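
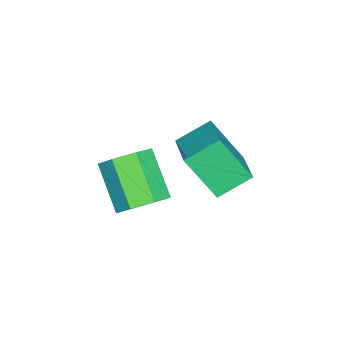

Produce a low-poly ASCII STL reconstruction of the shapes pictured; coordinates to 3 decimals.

solid 
facet normal -0.512 0.718 0.471
outer loop
vertex -2.502 -0.914 1.103
vertex -1.078 -0.238 1.622
vertex -2.431 0.315 -0.696
endloop
endfacet
facet normal -0.858 -0.408 -0.312
outer loop
vertex -1.662 -0.762 -1.402
vertex -2.502 -0.914 1.103
vertex -2.431 0.315 -0.696
endloop
endfacet
facet normal -0.513 0.718 0.471
outer loop
vertex -2.431 0.315 -0.696
vertex -1.078 -0.238 1.622
vertex -1.007 0.992 -0.177
endloop
endfacet
facet normal 0.033 0.564 -0.825
outer loop
vertex -1.007 0.992 -0.177
vertex -1.662 -0.762 -1.402
vertex -2.431 0.315 -0.696
endloop
endfacet
facet normal -0.033 -0.564 0.825
outer loop
vertex -2.502 -0.914 1.103
vertex -0.309 -1.315 0.916
vertex -1.078 -0.238 1.622
endloop
endfacet
facet normal -0.858 -0.407 -0.312
outer loop
vertex -1.733 -1.992 0.397
vertex -2.502 -0.914 1.103
vertex -1.662 -0.762 -1.402
endloop
endfacet
facet normal -0.033 -0.564 0.825
outer loop
vertex -1.733 -1.992 0.397
vertex -0.309 -1.315 0.916
vertex -2.502 -0.914 1.103
endloop
endfacet
facet normal 0.858 0.408 0.313
outer loop
vertex -1.078 -0.238 1.622
vertex -0.309 -1.315 0.916
vertex -1.007 0.992 -0.177
endloop
endfacet
facet normal 0.033 0.564 -0.825
outer loop
vertex -0.238 -0.086 -0.883
vertex -1.662 -0.762 -1.402
vertex -1.007 0.992 -0.177
endloop
endfacet
facet normal 0.858 0.408 0.312
outer loop
vertex -1.007 0.992 -0.177
vertex -0.309 -1.315 0.916
vertex -0.238 -0.086 -0.883
endloop
endfacet
facet normal 0.512 -0.718 -0.471
outer loop
vertex -0.238 -0.086 -0.883
vertex -1.733 -1.992 0.397
vertex -1.662 -0.762 -1.402
endloop
endfacet
facet normal 0.513 -0.718 -0.470
outer loop
vertex -0.309 -1.315 0.916
vertex -1.733 -1.992 0.397
vertex -0.238 -0.086 -0.883
endloop
endfacet
facet normal 0.615 0.490 -0.618
outer loop
vertex -0.965 -2.541 -2.708
vertex -1.364 -3.078 -3.531
vertex -1.69 -2.155 -3.123
endloop
endfacet
facet normal 0.038 0.764 0.644
outer loop
vertex -0.965 -2.541 -2.708
vertex -1.69 -2.155 -3.123
vertex -2.298 -3.605 -1.367
endloop
endfacet
facet normal 0.038 0.764 0.644
outer loop
vertex -2.298 -3.605 -1.367
vertex -1.69 -2.155 -3.123
vertex -3.023 -3.22 -1.781
endloop
endfacet
facet normal -0.614 -0.491 0.618
outer loop
vertex -2.298 -3.605 -1.367
vertex -3.023 -3.22 -1.781
vertex -2.696 -4.142 -2.189
endloop
endfacet
facet normal 0.614 0.490 -0.618
outer loop
vertex -1.69 -2.155 -3.123
vertex -1.364 -3.078 -3.531
vertex -2.169 -2.464 -3.844
endloop
endfacet
facet normal -0.593 0.804 0.049
outer loop
vertex -1.69 -2.155 -3.123
vertex -2.169 -2.464 -3.844
vertex -3.023 -3.22 -1.781
endloop
endfacet
facet normal -0.593 0.804 0.049
outer loop
vertex -3.023 -3.22 -1.781
vertex -2.169 -2.464 -3.844
vertex -3.502 -3.529 -2.503
endloop
endfacet
facet normal -0.614 -0.491 0.618
outer loop
vertex -3.023 -3.22 -1.781
vertex -3.502 -3.529 -2.503
vertex -2.696 -4.142 -2.189
endloop
endfacet
facet normal 0.614 0.491 -0.618
outer loop
vertex -2.169 -2.464 -3.844
vertex -1.364 -3.078 -3.531
vertex -2.042 -3.235 -4.33
endloop
endfacet
facet normal -0.777 0.239 -0.582
outer loop
vertex -2.169 -2.464 -3.844
vertex -2.042 -3.235 -4.33
vertex -3.502 -3.529 -2.503
endloop
endfacet
facet normal -0.777 0.238 -0.583
outer loop
vertex -3.502 -3.529 -2.503
vertex -2.042 -3.235 -4.33
vertex -3.375 -4.3 -2.988
endloop
endfacet
facet normal -0.614 -0.490 0.619
outer loop
vertex -3.502 -3.529 -2.503
vertex -3.375 -4.3 -2.988
vertex -2.696 -4.142 -2.189
endloop
endfacet
facet normal 0.615 0.490 -0.618
outer loop
vertex -2.042 -3.235 -4.33
vertex -1.364 -3.078 -3.531
vertex -1.404 -3.888 -4.213
endloop
endfacet
facet normal -0.376 -0.507 -0.776
outer loop
vertex -2.042 -3.235 -4.33
vertex -1.404 -3.888 -4.213
vertex -3.375 -4.3 -2.988
endloop
endfacet
facet normal -0.376 -0.506 -0.776
outer loop
vertex -3.375 -4.3 -2.988
vertex -1.404 -3.888 -4.213
vertex -2.737 -4.952 -2.872
endloop
endfacet
facet normal -0.614 -0.491 0.619
outer loop
vertex -3.375 -4.3 -2.988
vertex -2.737 -4.952 -2.872
vertex -2.696 -4.142 -2.189
endloop
endfacet
facet normal 0.613 0.491 -0.619
outer loop
vertex -1.404 -3.888 -4.213
vertex -1.364 -3.078 -3.531
vertex -0.735 -3.93 -3.583
endloop
endfacet
facet normal 0.308 -0.870 -0.385
outer loop
vertex -1.404 -3.888 -4.213
vertex -0.735 -3.93 -3.583
vertex -2.737 -4.952 -2.872
endloop
endfacet
facet normal 0.308 -0.870 -0.384
outer loop
vertex -2.737 -4.952 -2.872
vertex -0.735 -3.93 -3.583
vertex -2.068 -4.994 -2.241
endloop
endfacet
facet normal -0.614 -0.490 0.618
outer loop
vertex -2.737 -4.952 -2.872
vertex -2.068 -4.994 -2.241
vertex -2.696 -4.142 -2.189
endloop
endfacet
facet normal 0.614 0.491 -0.618
outer loop
vertex -0.735 -3.93 -3.583
vertex -1.364 -3.078 -3.531
vertex -0.54 -3.331 -2.913
endloop
endfacet
facet normal 0.760 -0.579 0.296
outer loop
vertex -0.735 -3.93 -3.583
vertex -0.54 -3.331 -2.913
vertex -2.068 -4.994 -2.241
endloop
endfacet
facet normal 0.760 -0.578 0.296
outer loop
vertex -2.068 -4.994 -2.241
vertex -0.54 -3.331 -2.913
vertex -1.873 -4.395 -1.572
endloop
endfacet
facet normal -0.614 -0.490 0.618
outer loop
vertex -2.068 -4.994 -2.241
vertex -1.873 -4.395 -1.572
vertex -2.696 -4.142 -2.189
endloop
endfacet
facet normal 0.614 0.491 -0.618
outer loop
vertex -0.54 -3.331 -2.913
vertex -1.364 -3.078 -3.531
vertex -0.965 -2.541 -2.708
endloop
endfacet
facet normal 0.640 0.149 0.754
outer loop
vertex -0.54 -3.331 -2.913
vertex -0.965 -2.541 -2.708
vertex -1.873 -4.395 -1.572
endloop
endfacet
facet normal 0.640 0.149 0.754
outer loop
vertex -1.873 -4.395 -1.572
vertex -0.965 -2.541 -2.708
vertex -2.298 -3.605 -1.367
endloop
endfacet
facet normal -0.614 -0.491 0.618
outer loop
vertex -1.873 -4.395 -1.572
vertex -2.298 -3.605 -1.367
vertex -2.696 -4.142 -2.189
endloop
endfacet

endsolid


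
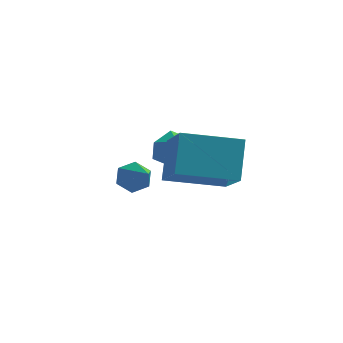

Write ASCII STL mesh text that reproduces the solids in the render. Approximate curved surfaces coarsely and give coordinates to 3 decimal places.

solid 
facet normal -0.946 -0.260 0.196
outer loop
vertex 3.269 -0.122 4.384
vertex 2.635 1.326 3.242
vertex 3.279 -1.042 3.212
endloop
endfacet
facet normal 0.325 -0.742 0.586
outer loop
vertex 5.085 -0.546 2.838
vertex 3.269 -0.122 4.384
vertex 3.279 -1.042 3.212
endloop
endfacet
facet normal -0.946 -0.260 0.196
outer loop
vertex 3.279 -1.042 3.212
vertex 2.635 1.326 3.242
vertex 2.645 0.406 2.07
endloop
endfacet
facet normal 0.007 -0.617 -0.787
outer loop
vertex 2.645 0.406 2.07
vertex 5.085 -0.546 2.838
vertex 3.279 -1.042 3.212
endloop
endfacet
facet normal -0.007 0.617 0.787
outer loop
vertex 3.269 -0.122 4.384
vertex 4.441 1.822 2.868
vertex 2.635 1.326 3.242
endloop
endfacet
facet normal 0.325 -0.742 0.586
outer loop
vertex 5.075 0.374 4.01
vertex 3.269 -0.122 4.384
vertex 5.085 -0.546 2.838
endloop
endfacet
facet normal -0.007 0.617 0.787
outer loop
vertex 5.075 0.374 4.01
vertex 4.441 1.822 2.868
vertex 3.269 -0.122 4.384
endloop
endfacet
facet normal -0.325 0.742 -0.586
outer loop
vertex 2.635 1.326 3.242
vertex 4.441 1.822 2.868
vertex 2.645 0.406 2.07
endloop
endfacet
facet normal 0.007 -0.617 -0.787
outer loop
vertex 4.451 0.902 1.696
vertex 5.085 -0.546 2.838
vertex 2.645 0.406 2.07
endloop
endfacet
facet normal -0.325 0.742 -0.586
outer loop
vertex 2.645 0.406 2.07
vertex 4.441 1.822 2.868
vertex 4.451 0.902 1.696
endloop
endfacet
facet normal 0.946 0.260 -0.196
outer loop
vertex 4.451 0.902 1.696
vertex 5.075 0.374 4.01
vertex 5.085 -0.546 2.838
endloop
endfacet
facet normal 0.946 0.260 -0.196
outer loop
vertex 4.441 1.822 2.868
vertex 5.075 0.374 4.01
vertex 4.451 0.902 1.696
endloop
endfacet
facet normal -0.362 0.815 0.453
outer loop
vertex 1.991 2.959 2.265
vertex 2.469 2.858 2.829
vertex 2.668 3.273 2.242
endloop
endfacet
facet normal -0.414 0.873 -0.257
outer loop
vertex 1.991 2.959 2.265
vertex 2.668 3.273 2.242
vertex 2.382 2.957 1.629
endloop
endfacet
facet normal -0.804 0.327 -0.496
outer loop
vertex 1.991 2.959 2.265
vertex 2.382 2.957 1.629
vertex 2.005 2.347 1.838
endloop
endfacet
facet normal -0.995 -0.069 0.067
outer loop
vertex 1.991 2.959 2.265
vertex 2.005 2.347 1.838
vertex 2.059 2.286 2.58
endloop
endfacet
facet normal -0.721 0.233 0.653
outer loop
vertex 1.991 2.959 2.265
vertex 2.059 2.286 2.58
vertex 2.469 2.858 2.829
endloop
endfacet
facet normal 0.243 0.812 -0.532
outer loop
vertex 2.382 2.957 1.629
vertex 2.668 3.273 2.242
vertex 3.101 2.854 1.8
endloop
endfacet
facet normal 0.326 0.716 0.617
outer loop
vertex 2.668 3.273 2.242
vertex 2.469 2.858 2.829
vertex 3.155 2.793 2.542
endloop
endfacet
facet normal -0.256 -0.226 0.940
outer loop
vertex 2.469 2.858 2.829
vertex 2.059 2.286 2.58
vertex 2.778 2.183 2.751
endloop
endfacet
facet normal -0.699 -0.715 -0.008
outer loop
vertex 2.059 2.286 2.58
vertex 2.005 2.347 1.838
vertex 2.492 1.867 2.138
endloop
endfacet
facet normal -0.391 -0.073 -0.918
outer loop
vertex 2.005 2.347 1.838
vertex 2.382 2.957 1.629
vertex 2.691 2.282 1.551
endloop
endfacet
facet normal 0.995 0.069 -0.067
outer loop
vertex 3.169 2.181 2.115
vertex 3.101 2.854 1.8
vertex 3.155 2.793 2.542
endloop
endfacet
facet normal 0.804 -0.327 0.496
outer loop
vertex 3.169 2.181 2.115
vertex 3.155 2.793 2.542
vertex 2.778 2.183 2.751
endloop
endfacet
facet normal 0.414 -0.873 0.257
outer loop
vertex 3.169 2.181 2.115
vertex 2.778 2.183 2.751
vertex 2.492 1.867 2.138
endloop
endfacet
facet normal 0.362 -0.815 -0.453
outer loop
vertex 3.169 2.181 2.115
vertex 2.492 1.867 2.138
vertex 2.691 2.282 1.551
endloop
endfacet
facet normal 0.721 -0.233 -0.653
outer loop
vertex 3.169 2.181 2.115
vertex 2.691 2.282 1.551
vertex 3.101 2.854 1.8
endloop
endfacet
facet normal 0.699 0.715 0.008
outer loop
vertex 3.155 2.793 2.542
vertex 3.101 2.854 1.8
vertex 2.668 3.273 2.242
endloop
endfacet
facet normal 0.391 0.073 0.918
outer loop
vertex 2.778 2.183 2.751
vertex 3.155 2.793 2.542
vertex 2.469 2.858 2.829
endloop
endfacet
facet normal -0.243 -0.812 0.532
outer loop
vertex 2.492 1.867 2.138
vertex 2.778 2.183 2.751
vertex 2.059 2.286 2.58
endloop
endfacet
facet normal -0.326 -0.716 -0.617
outer loop
vertex 2.691 2.282 1.551
vertex 2.492 1.867 2.138
vertex 2.005 2.347 1.838
endloop
endfacet
facet normal 0.256 0.226 -0.940
outer loop
vertex 3.101 2.854 1.8
vertex 2.691 2.282 1.551
vertex 2.382 2.957 1.629
endloop
endfacet
facet normal -0.416 0.732 -0.539
outer loop
vertex 1.657 3.561 -0.103
vertex 1.17 3.554 0.264
vertex 1.643 3.917 0.392
endloop
endfacet
facet normal 0.991 0.121 -0.059
outer loop
vertex 1.657 3.561 -0.103
vertex 1.643 3.917 0.392
vertex 1.89 2.286 1.196
endloop
endfacet
facet normal -0.416 0.732 -0.539
outer loop
vertex 1.643 3.917 0.392
vertex 1.17 3.554 0.264
vertex 1.155 3.91 0.759
endloop
endfacet
facet normal 0.537 0.437 0.722
outer loop
vertex 1.643 3.917 0.392
vertex 1.155 3.91 0.759
vertex 1.89 2.286 1.196
endloop
endfacet
facet normal -0.417 0.732 -0.539
outer loop
vertex 1.155 3.91 0.759
vertex 1.17 3.554 0.264
vertex 0.682 3.546 0.631
endloop
endfacet
facet normal -0.332 0.102 0.938
outer loop
vertex 1.155 3.91 0.759
vertex 0.682 3.546 0.631
vertex 1.89 2.286 1.196
endloop
endfacet
facet normal -0.417 0.732 -0.539
outer loop
vertex 0.682 3.546 0.631
vertex 1.17 3.554 0.264
vertex 0.697 3.19 0.136
endloop
endfacet
facet normal -0.748 -0.550 0.373
outer loop
vertex 0.682 3.546 0.631
vertex 0.697 3.19 0.136
vertex 1.89 2.286 1.196
endloop
endfacet
facet normal -0.418 0.732 -0.538
outer loop
vertex 0.697 3.19 0.136
vertex 1.17 3.554 0.264
vertex 1.184 3.198 -0.231
endloop
endfacet
facet normal -0.293 -0.865 -0.408
outer loop
vertex 0.697 3.19 0.136
vertex 1.184 3.198 -0.231
vertex 1.89 2.286 1.196
endloop
endfacet
facet normal -0.416 0.732 -0.539
outer loop
vertex 1.184 3.198 -0.231
vertex 1.17 3.554 0.264
vertex 1.657 3.561 -0.103
endloop
endfacet
facet normal 0.575 -0.530 -0.623
outer loop
vertex 1.184 3.198 -0.231
vertex 1.657 3.561 -0.103
vertex 1.89 2.286 1.196
endloop
endfacet

endsolid


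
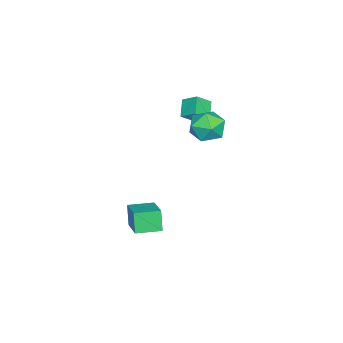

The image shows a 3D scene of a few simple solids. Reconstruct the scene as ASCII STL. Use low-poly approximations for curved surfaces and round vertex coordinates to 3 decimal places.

solid 
facet normal -0.786 -0.192 0.588
outer loop
vertex -2.162 2.598 4.912
vertex -2.867 3.232 4.176
vertex -2.384 1.647 4.305
endloop
endfacet
facet normal 0.587 -0.528 0.613
outer loop
vertex -1.393 1.888 3.564
vertex -2.162 2.598 4.912
vertex -2.384 1.647 4.305
endloop
endfacet
facet normal -0.786 -0.192 0.588
outer loop
vertex -2.384 1.647 4.305
vertex -2.867 3.232 4.176
vertex -3.089 2.281 3.569
endloop
endfacet
facet normal -0.193 -0.827 -0.528
outer loop
vertex -3.089 2.281 3.569
vertex -1.393 1.888 3.564
vertex -2.384 1.647 4.305
endloop
endfacet
facet normal 0.193 0.827 0.528
outer loop
vertex -2.162 2.598 4.912
vertex -1.876 3.473 3.435
vertex -2.867 3.232 4.176
endloop
endfacet
facet normal 0.587 -0.528 0.613
outer loop
vertex -1.171 2.839 4.171
vertex -2.162 2.598 4.912
vertex -1.393 1.888 3.564
endloop
endfacet
facet normal 0.193 0.827 0.528
outer loop
vertex -1.171 2.839 4.171
vertex -1.876 3.473 3.435
vertex -2.162 2.598 4.912
endloop
endfacet
facet normal -0.587 0.528 -0.613
outer loop
vertex -2.867 3.232 4.176
vertex -1.876 3.473 3.435
vertex -3.089 2.281 3.569
endloop
endfacet
facet normal -0.193 -0.827 -0.528
outer loop
vertex -2.098 2.522 2.828
vertex -1.393 1.888 3.564
vertex -3.089 2.281 3.569
endloop
endfacet
facet normal -0.587 0.528 -0.613
outer loop
vertex -3.089 2.281 3.569
vertex -1.876 3.473 3.435
vertex -2.098 2.522 2.828
endloop
endfacet
facet normal 0.786 0.192 -0.588
outer loop
vertex -2.098 2.522 2.828
vertex -1.171 2.839 4.171
vertex -1.393 1.888 3.564
endloop
endfacet
facet normal 0.786 0.192 -0.588
outer loop
vertex -1.876 3.473 3.435
vertex -1.171 2.839 4.171
vertex -2.098 2.522 2.828
endloop
endfacet
facet normal -0.794 -0.485 -0.366
outer loop
vertex 0.765 -0.616 -3.24
vertex -0.047 0.739 -3.273
vertex 1.235 -0.367 -4.589
endloop
endfacet
facet normal 0.514 -0.858 0.021
outer loop
vertex 2.887 0.641 -3.827
vertex 0.765 -0.616 -3.24
vertex 1.235 -0.367 -4.589
endloop
endfacet
facet normal -0.794 -0.485 -0.366
outer loop
vertex 1.235 -0.367 -4.589
vertex -0.047 0.739 -3.273
vertex 0.423 0.988 -4.622
endloop
endfacet
facet normal 0.324 0.172 -0.930
outer loop
vertex 0.423 0.988 -4.622
vertex 2.887 0.641 -3.827
vertex 1.235 -0.367 -4.589
endloop
endfacet
facet normal -0.324 -0.172 0.930
outer loop
vertex 0.765 -0.616 -3.24
vertex 1.605 1.747 -2.511
vertex -0.047 0.739 -3.273
endloop
endfacet
facet normal 0.514 -0.858 0.021
outer loop
vertex 2.417 0.392 -2.478
vertex 0.765 -0.616 -3.24
vertex 2.887 0.641 -3.827
endloop
endfacet
facet normal -0.324 -0.172 0.930
outer loop
vertex 2.417 0.392 -2.478
vertex 1.605 1.747 -2.511
vertex 0.765 -0.616 -3.24
endloop
endfacet
facet normal -0.514 0.858 -0.021
outer loop
vertex -0.047 0.739 -3.273
vertex 1.605 1.747 -2.511
vertex 0.423 0.988 -4.622
endloop
endfacet
facet normal 0.324 0.172 -0.930
outer loop
vertex 2.075 1.996 -3.86
vertex 2.887 0.641 -3.827
vertex 0.423 0.988 -4.622
endloop
endfacet
facet normal -0.514 0.858 -0.021
outer loop
vertex 0.423 0.988 -4.622
vertex 1.605 1.747 -2.511
vertex 2.075 1.996 -3.86
endloop
endfacet
facet normal 0.794 0.485 0.366
outer loop
vertex 2.075 1.996 -3.86
vertex 2.417 0.392 -2.478
vertex 2.887 0.641 -3.827
endloop
endfacet
facet normal 0.794 0.485 0.366
outer loop
vertex 1.605 1.747 -2.511
vertex 2.417 0.392 -2.478
vertex 2.075 1.996 -3.86
endloop
endfacet
facet normal -0.994 0.056 -0.096
outer loop
vertex -1.382 4.416 3.298
vertex -1.446 3.209 3.254
vertex -1.516 3.78 4.318
endloop
endfacet
facet normal -0.742 0.608 0.282
outer loop
vertex -1.382 4.416 3.298
vertex -1.516 3.78 4.318
vertex -0.757 4.721 4.287
endloop
endfacet
facet normal -0.270 0.955 -0.124
outer loop
vertex -1.382 4.416 3.298
vertex -0.757 4.721 4.287
vertex -0.219 4.732 3.204
endloop
endfacet
facet normal -0.229 0.618 -0.752
outer loop
vertex -1.382 4.416 3.298
vertex -0.219 4.732 3.204
vertex -0.645 3.797 2.566
endloop
endfacet
facet normal -0.676 0.063 -0.734
outer loop
vertex -1.382 4.416 3.298
vertex -0.645 3.797 2.566
vertex -1.446 3.209 3.254
endloop
endfacet
facet normal -0.396 0.348 0.850
outer loop
vertex -0.757 4.721 4.287
vertex -1.516 3.78 4.318
vertex -0.435 3.703 4.854
endloop
endfacet
facet normal -0.804 -0.544 0.239
outer loop
vertex -1.516 3.78 4.318
vertex -1.446 3.209 3.254
vertex -0.861 2.768 4.216
endloop
endfacet
facet normal -0.290 -0.534 -0.794
outer loop
vertex -1.446 3.209 3.254
vertex -0.645 3.797 2.566
vertex -0.323 2.779 3.133
endloop
endfacet
facet normal 0.434 0.364 -0.824
outer loop
vertex -0.645 3.797 2.566
vertex -0.219 4.732 3.204
vertex 0.436 3.72 3.102
endloop
endfacet
facet normal 0.369 0.909 0.193
outer loop
vertex -0.219 4.732 3.204
vertex -0.757 4.721 4.287
vertex 0.366 4.291 4.166
endloop
endfacet
facet normal 0.229 -0.618 0.752
outer loop
vertex 0.302 3.084 4.122
vertex -0.435 3.703 4.854
vertex -0.861 2.768 4.216
endloop
endfacet
facet normal 0.270 -0.955 0.124
outer loop
vertex 0.302 3.084 4.122
vertex -0.861 2.768 4.216
vertex -0.323 2.779 3.133
endloop
endfacet
facet normal 0.742 -0.608 -0.282
outer loop
vertex 0.302 3.084 4.122
vertex -0.323 2.779 3.133
vertex 0.436 3.72 3.102
endloop
endfacet
facet normal 0.994 -0.056 0.096
outer loop
vertex 0.302 3.084 4.122
vertex 0.436 3.72 3.102
vertex 0.366 4.291 4.166
endloop
endfacet
facet normal 0.676 -0.063 0.734
outer loop
vertex 0.302 3.084 4.122
vertex 0.366 4.291 4.166
vertex -0.435 3.703 4.854
endloop
endfacet
facet normal -0.434 -0.364 0.824
outer loop
vertex -0.861 2.768 4.216
vertex -0.435 3.703 4.854
vertex -1.516 3.78 4.318
endloop
endfacet
facet normal -0.369 -0.909 -0.193
outer loop
vertex -0.323 2.779 3.133
vertex -0.861 2.768 4.216
vertex -1.446 3.209 3.254
endloop
endfacet
facet normal 0.396 -0.348 -0.850
outer loop
vertex 0.436 3.72 3.102
vertex -0.323 2.779 3.133
vertex -0.645 3.797 2.566
endloop
endfacet
facet normal 0.804 0.544 -0.239
outer loop
vertex 0.366 4.291 4.166
vertex 0.436 3.72 3.102
vertex -0.219 4.732 3.204
endloop
endfacet
facet normal 0.290 0.534 0.794
outer loop
vertex -0.435 3.703 4.854
vertex 0.366 4.291 4.166
vertex -0.757 4.721 4.287
endloop
endfacet

endsolid


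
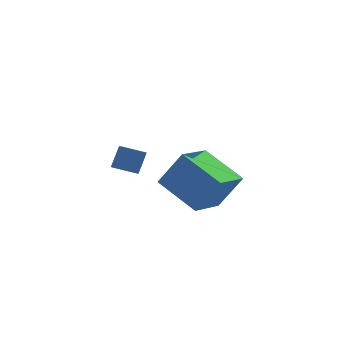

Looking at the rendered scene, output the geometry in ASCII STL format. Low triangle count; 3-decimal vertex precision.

solid 
facet normal -0.532 0.018 -0.847
outer loop
vertex -0.043 -3.731 3.543
vertex 0.921 -2.483 2.964
vertex 1.129 -4.989 2.781
endloop
endfacet
facet normal -0.574 -0.743 0.345
outer loop
vertex 1.979 -5.017 4.136
vertex -0.043 -3.731 3.543
vertex 1.129 -4.989 2.781
endloop
endfacet
facet normal -0.532 0.018 -0.847
outer loop
vertex 1.129 -4.989 2.781
vertex 0.921 -2.483 2.964
vertex 2.092 -3.74 2.202
endloop
endfacet
facet normal 0.624 -0.669 -0.405
outer loop
vertex 2.092 -3.74 2.202
vertex 1.979 -5.017 4.136
vertex 1.129 -4.989 2.781
endloop
endfacet
facet normal -0.623 0.669 0.405
outer loop
vertex -0.043 -3.731 3.543
vertex 1.771 -2.511 4.319
vertex 0.921 -2.483 2.964
endloop
endfacet
facet normal -0.574 -0.743 0.344
outer loop
vertex 0.808 -3.76 4.898
vertex -0.043 -3.731 3.543
vertex 1.979 -5.017 4.136
endloop
endfacet
facet normal -0.623 0.669 0.406
outer loop
vertex 0.808 -3.76 4.898
vertex 1.771 -2.511 4.319
vertex -0.043 -3.731 3.543
endloop
endfacet
facet normal 0.574 0.743 -0.344
outer loop
vertex 0.921 -2.483 2.964
vertex 1.771 -2.511 4.319
vertex 2.092 -3.74 2.202
endloop
endfacet
facet normal 0.623 -0.669 -0.405
outer loop
vertex 2.943 -3.769 3.557
vertex 1.979 -5.017 4.136
vertex 2.092 -3.74 2.202
endloop
endfacet
facet normal 0.574 0.743 -0.344
outer loop
vertex 2.092 -3.74 2.202
vertex 1.771 -2.511 4.319
vertex 2.943 -3.769 3.557
endloop
endfacet
facet normal 0.532 -0.018 0.847
outer loop
vertex 2.943 -3.769 3.557
vertex 0.808 -3.76 4.898
vertex 1.979 -5.017 4.136
endloop
endfacet
facet normal 0.532 -0.017 0.847
outer loop
vertex 1.771 -2.511 4.319
vertex 0.808 -3.76 4.898
vertex 2.943 -3.769 3.557
endloop
endfacet
facet normal -0.345 -0.466 -0.814
outer loop
vertex -1.373 -0.53 2.468
vertex -1.386 0.496 1.886
vertex -0.463 -0.687 2.172
endloop
endfacet
facet normal 0.011 -0.870 0.494
outer loop
vertex -0.114 -0.216 2.994
vertex -1.373 -0.53 2.468
vertex -0.463 -0.687 2.172
endloop
endfacet
facet normal -0.345 -0.466 -0.815
outer loop
vertex -0.463 -0.687 2.172
vertex -1.386 0.496 1.886
vertex -0.475 0.339 1.59
endloop
endfacet
facet normal 0.938 -0.162 -0.305
outer loop
vertex -0.475 0.339 1.59
vertex -0.114 -0.216 2.994
vertex -0.463 -0.687 2.172
endloop
endfacet
facet normal -0.938 0.162 0.306
outer loop
vertex -1.373 -0.53 2.468
vertex -1.037 0.967 2.708
vertex -1.386 0.496 1.886
endloop
endfacet
facet normal 0.011 -0.870 0.494
outer loop
vertex -1.025 -0.059 3.29
vertex -1.373 -0.53 2.468
vertex -0.114 -0.216 2.994
endloop
endfacet
facet normal -0.939 0.162 0.305
outer loop
vertex -1.025 -0.059 3.29
vertex -1.037 0.967 2.708
vertex -1.373 -0.53 2.468
endloop
endfacet
facet normal -0.011 0.870 -0.494
outer loop
vertex -1.386 0.496 1.886
vertex -1.037 0.967 2.708
vertex -0.475 0.339 1.59
endloop
endfacet
facet normal 0.939 -0.161 -0.305
outer loop
vertex -0.127 0.81 2.412
vertex -0.114 -0.216 2.994
vertex -0.475 0.339 1.59
endloop
endfacet
facet normal -0.011 0.870 -0.494
outer loop
vertex -0.475 0.339 1.59
vertex -1.037 0.967 2.708
vertex -0.127 0.81 2.412
endloop
endfacet
facet normal 0.345 0.466 0.815
outer loop
vertex -0.127 0.81 2.412
vertex -1.025 -0.059 3.29
vertex -0.114 -0.216 2.994
endloop
endfacet
facet normal 0.345 0.466 0.815
outer loop
vertex -1.037 0.967 2.708
vertex -1.025 -0.059 3.29
vertex -0.127 0.81 2.412
endloop
endfacet

endsolid


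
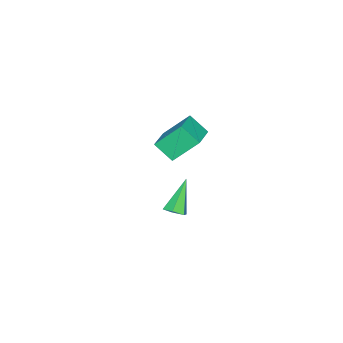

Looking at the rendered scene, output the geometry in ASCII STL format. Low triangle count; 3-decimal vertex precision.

solid 
facet normal -0.921 -0.296 -0.255
outer loop
vertex -4.295 -2.625 -0.161
vertex -4.388 -1.651 -0.955
vertex -3.578 -3.675 -1.532
endloop
endfacet
facet normal 0.074 -0.773 0.630
outer loop
vertex -2.252 -3.249 -1.165
vertex -4.295 -2.625 -0.161
vertex -3.578 -3.675 -1.532
endloop
endfacet
facet normal -0.920 -0.295 -0.256
outer loop
vertex -3.578 -3.675 -1.532
vertex -4.388 -1.651 -0.955
vertex -3.67 -2.701 -2.326
endloop
endfacet
facet normal 0.383 -0.562 -0.733
outer loop
vertex -3.67 -2.701 -2.326
vertex -2.252 -3.249 -1.165
vertex -3.578 -3.675 -1.532
endloop
endfacet
facet normal -0.383 0.561 0.733
outer loop
vertex -4.295 -2.625 -0.161
vertex -3.062 -1.225 -0.588
vertex -4.388 -1.651 -0.955
endloop
endfacet
facet normal 0.074 -0.773 0.630
outer loop
vertex -2.97 -2.199 0.206
vertex -4.295 -2.625 -0.161
vertex -2.252 -3.249 -1.165
endloop
endfacet
facet normal -0.384 0.561 0.733
outer loop
vertex -2.97 -2.199 0.206
vertex -3.062 -1.225 -0.588
vertex -4.295 -2.625 -0.161
endloop
endfacet
facet normal -0.074 0.773 -0.630
outer loop
vertex -4.388 -1.651 -0.955
vertex -3.062 -1.225 -0.588
vertex -3.67 -2.701 -2.326
endloop
endfacet
facet normal 0.384 -0.561 -0.733
outer loop
vertex -2.345 -2.275 -1.959
vertex -2.252 -3.249 -1.165
vertex -3.67 -2.701 -2.326
endloop
endfacet
facet normal -0.074 0.773 -0.630
outer loop
vertex -3.67 -2.701 -2.326
vertex -3.062 -1.225 -0.588
vertex -2.345 -2.275 -1.959
endloop
endfacet
facet normal 0.920 0.296 0.255
outer loop
vertex -2.345 -2.275 -1.959
vertex -2.97 -2.199 0.206
vertex -2.252 -3.249 -1.165
endloop
endfacet
facet normal 0.921 0.295 0.255
outer loop
vertex -3.062 -1.225 -0.588
vertex -2.97 -2.199 0.206
vertex -2.345 -2.275 -1.959
endloop
endfacet
facet normal 0.648 0.106 -0.755
outer loop
vertex 3.213 1.62 0.736
vertex 2.813 1.473 0.372
vertex 2.884 2.012 0.509
endloop
endfacet
facet normal 0.297 0.653 0.697
outer loop
vertex 3.213 1.62 0.736
vertex 2.884 2.012 0.509
vertex 1.667 1.287 1.708
endloop
endfacet
facet normal 0.649 0.106 -0.754
outer loop
vertex 2.884 2.012 0.509
vertex 2.813 1.473 0.372
vertex 2.485 1.865 0.145
endloop
endfacet
facet normal -0.429 0.897 0.107
outer loop
vertex 2.884 2.012 0.509
vertex 2.485 1.865 0.145
vertex 1.667 1.287 1.708
endloop
endfacet
facet normal 0.647 0.104 -0.755
outer loop
vertex 2.485 1.865 0.145
vertex 2.813 1.473 0.372
vertex 2.413 1.327 0.009
endloop
endfacet
facet normal -0.895 0.218 -0.388
outer loop
vertex 2.485 1.865 0.145
vertex 2.413 1.327 0.009
vertex 1.667 1.287 1.708
endloop
endfacet
facet normal 0.647 0.106 -0.755
outer loop
vertex 2.413 1.327 0.009
vertex 2.813 1.473 0.372
vertex 2.742 0.935 0.236
endloop
endfacet
facet normal -0.639 -0.709 -0.297
outer loop
vertex 2.413 1.327 0.009
vertex 2.742 0.935 0.236
vertex 1.667 1.287 1.708
endloop
endfacet
facet normal 0.648 0.105 -0.754
outer loop
vertex 2.742 0.935 0.236
vertex 2.813 1.473 0.372
vertex 3.142 1.081 0.6
endloop
endfacet
facet normal 0.084 -0.953 0.290
outer loop
vertex 2.742 0.935 0.236
vertex 3.142 1.081 0.6
vertex 1.667 1.287 1.708
endloop
endfacet
facet normal 0.648 0.105 -0.754
outer loop
vertex 3.142 1.081 0.6
vertex 2.813 1.473 0.372
vertex 3.213 1.62 0.736
endloop
endfacet
facet normal 0.554 -0.272 0.787
outer loop
vertex 3.142 1.081 0.6
vertex 3.213 1.62 0.736
vertex 1.667 1.287 1.708
endloop
endfacet

endsolid


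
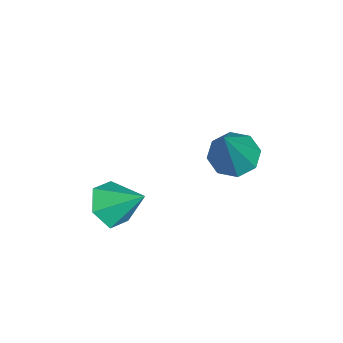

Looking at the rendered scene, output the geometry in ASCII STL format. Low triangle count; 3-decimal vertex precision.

solid 
facet normal -0.251 -0.743 -0.620
outer loop
vertex 3.052 -2.289 -1.679
vertex 2.473 -1.894 -1.918
vertex 3.128 -1.833 -2.256
endloop
endfacet
facet normal 0.971 0.108 0.213
outer loop
vertex 3.052 -2.289 -1.679
vertex 3.128 -1.833 -2.256
vertex 2.787 -0.966 -1.142
endloop
endfacet
facet normal -0.251 -0.743 -0.621
outer loop
vertex 3.128 -1.833 -2.256
vertex 2.473 -1.894 -1.918
vertex 2.55 -1.438 -2.495
endloop
endfacet
facet normal 0.623 0.698 -0.353
outer loop
vertex 3.128 -1.833 -2.256
vertex 2.55 -1.438 -2.495
vertex 2.787 -0.966 -1.142
endloop
endfacet
facet normal -0.250 -0.743 -0.621
outer loop
vertex 2.55 -1.438 -2.495
vertex 2.473 -1.894 -1.918
vertex 1.895 -1.5 -2.157
endloop
endfacet
facet normal -0.234 0.930 -0.283
outer loop
vertex 2.55 -1.438 -2.495
vertex 1.895 -1.5 -2.157
vertex 2.787 -0.966 -1.142
endloop
endfacet
facet normal -0.250 -0.744 -0.620
outer loop
vertex 1.895 -1.5 -2.157
vertex 2.473 -1.894 -1.918
vertex 1.818 -1.956 -1.579
endloop
endfacet
facet normal -0.742 0.571 0.352
outer loop
vertex 1.895 -1.5 -2.157
vertex 1.818 -1.956 -1.579
vertex 2.787 -0.966 -1.142
endloop
endfacet
facet normal -0.251 -0.743 -0.621
outer loop
vertex 1.818 -1.956 -1.579
vertex 2.473 -1.894 -1.918
vertex 2.396 -2.351 -1.34
endloop
endfacet
facet normal -0.394 -0.020 0.919
outer loop
vertex 1.818 -1.956 -1.579
vertex 2.396 -2.351 -1.34
vertex 2.787 -0.966 -1.142
endloop
endfacet
facet normal -0.251 -0.743 -0.621
outer loop
vertex 2.396 -2.351 -1.34
vertex 2.473 -1.894 -1.918
vertex 3.052 -2.289 -1.679
endloop
endfacet
facet normal 0.463 -0.252 0.850
outer loop
vertex 2.396 -2.351 -1.34
vertex 3.052 -2.289 -1.679
vertex 2.787 -0.966 -1.142
endloop
endfacet
facet normal -0.528 0.100 -0.843
outer loop
vertex 2.56 1.365 -0.349
vertex 1.971 1.225 0.003
vertex 2.329 1.806 -0.152
endloop
endfacet
facet normal 0.855 0.503 -0.123
outer loop
vertex 2.56 1.365 -0.349
vertex 2.329 1.806 -0.152
vertex 3.069 1.015 1.757
endloop
endfacet
facet normal -0.528 0.100 -0.843
outer loop
vertex 2.329 1.806 -0.152
vertex 1.971 1.225 0.003
vertex 1.888 1.907 0.136
endloop
endfacet
facet normal 0.360 0.903 0.235
outer loop
vertex 2.329 1.806 -0.152
vertex 1.888 1.907 0.136
vertex 3.069 1.015 1.757
endloop
endfacet
facet normal -0.527 0.101 -0.844
outer loop
vertex 1.888 1.907 0.136
vertex 1.971 1.225 0.003
vertex 1.496 1.608 0.345
endloop
endfacet
facet normal -0.256 0.756 0.602
outer loop
vertex 1.888 1.907 0.136
vertex 1.496 1.608 0.345
vertex 3.069 1.015 1.757
endloop
endfacet
facet normal -0.527 0.099 -0.844
outer loop
vertex 1.496 1.608 0.345
vertex 1.971 1.225 0.003
vertex 1.383 1.084 0.354
endloop
endfacet
facet normal -0.629 0.149 0.763
outer loop
vertex 1.496 1.608 0.345
vertex 1.383 1.084 0.354
vertex 3.069 1.015 1.757
endloop
endfacet
facet normal -0.528 0.100 -0.844
outer loop
vertex 1.383 1.084 0.354
vertex 1.971 1.225 0.003
vertex 1.614 0.643 0.157
endloop
endfacet
facet normal -0.542 -0.563 0.624
outer loop
vertex 1.383 1.084 0.354
vertex 1.614 0.643 0.157
vertex 3.069 1.015 1.757
endloop
endfacet
facet normal -0.528 0.101 -0.843
outer loop
vertex 1.614 0.643 0.157
vertex 1.971 1.225 0.003
vertex 2.054 0.542 -0.131
endloop
endfacet
facet normal -0.047 -0.963 0.266
outer loop
vertex 1.614 0.643 0.157
vertex 2.054 0.542 -0.131
vertex 3.069 1.015 1.757
endloop
endfacet
facet normal -0.526 0.102 -0.844
outer loop
vertex 2.054 0.542 -0.131
vertex 1.971 1.225 0.003
vertex 2.447 0.842 -0.34
endloop
endfacet
facet normal 0.569 -0.816 -0.101
outer loop
vertex 2.054 0.542 -0.131
vertex 2.447 0.842 -0.34
vertex 3.069 1.015 1.757
endloop
endfacet
facet normal -0.528 0.100 -0.844
outer loop
vertex 2.447 0.842 -0.34
vertex 1.971 1.225 0.003
vertex 2.56 1.365 -0.349
endloop
endfacet
facet normal 0.942 -0.208 -0.262
outer loop
vertex 2.447 0.842 -0.34
vertex 2.56 1.365 -0.349
vertex 3.069 1.015 1.757
endloop
endfacet

endsolid


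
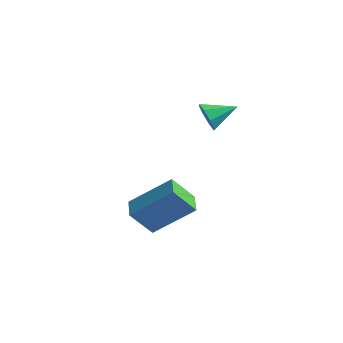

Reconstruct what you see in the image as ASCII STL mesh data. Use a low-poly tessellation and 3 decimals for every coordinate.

solid 
facet normal -0.498 -0.783 -0.371
outer loop
vertex 0.417 1.512 1.876
vertex 0.148 1.916 1.385
vertex 0.716 1.528 1.441
endloop
endfacet
facet normal 0.813 -0.185 0.552
outer loop
vertex 0.417 1.512 1.876
vertex 0.716 1.528 1.441
vertex 0.752 2.864 1.835
endloop
endfacet
facet normal -0.499 -0.784 -0.371
outer loop
vertex 0.716 1.528 1.441
vertex 0.148 1.916 1.385
vertex 0.682 1.771 0.973
endloop
endfacet
facet normal 0.997 -0.005 -0.075
outer loop
vertex 0.716 1.528 1.441
vertex 0.682 1.771 0.973
vertex 0.752 2.864 1.835
endloop
endfacet
facet normal -0.499 -0.783 -0.372
outer loop
vertex 0.682 1.771 0.973
vertex 0.148 1.916 1.385
vertex 0.336 2.099 0.747
endloop
endfacet
facet normal 0.734 0.391 -0.556
outer loop
vertex 0.682 1.771 0.973
vertex 0.336 2.099 0.747
vertex 0.752 2.864 1.835
endloop
endfacet
facet normal -0.500 -0.782 -0.372
outer loop
vertex 0.336 2.099 0.747
vertex 0.148 1.916 1.385
vertex -0.12 2.32 0.895
endloop
endfacet
facet normal 0.176 0.772 -0.610
outer loop
vertex 0.336 2.099 0.747
vertex -0.12 2.32 0.895
vertex 0.752 2.864 1.835
endloop
endfacet
facet normal -0.499 -0.783 -0.373
outer loop
vertex -0.12 2.32 0.895
vertex 0.148 1.916 1.385
vertex -0.42 2.304 1.33
endloop
endfacet
facet normal -0.348 0.914 -0.206
outer loop
vertex -0.12 2.32 0.895
vertex -0.42 2.304 1.33
vertex 0.752 2.864 1.835
endloop
endfacet
facet normal -0.499 -0.783 -0.371
outer loop
vertex -0.42 2.304 1.33
vertex 0.148 1.916 1.385
vertex -0.386 2.061 1.797
endloop
endfacet
facet normal -0.532 0.734 0.421
outer loop
vertex -0.42 2.304 1.33
vertex -0.386 2.061 1.797
vertex 0.752 2.864 1.835
endloop
endfacet
facet normal -0.499 -0.783 -0.372
outer loop
vertex -0.386 2.061 1.797
vertex 0.148 1.916 1.385
vertex -0.04 1.733 2.023
endloop
endfacet
facet normal -0.269 0.338 0.902
outer loop
vertex -0.386 2.061 1.797
vertex -0.04 1.733 2.023
vertex 0.752 2.864 1.835
endloop
endfacet
facet normal -0.498 -0.783 -0.372
outer loop
vertex -0.04 1.733 2.023
vertex 0.148 1.916 1.385
vertex 0.417 1.512 1.876
endloop
endfacet
facet normal 0.287 -0.042 0.957
outer loop
vertex -0.04 1.733 2.023
vertex 0.417 1.512 1.876
vertex 0.752 2.864 1.835
endloop
endfacet
facet normal -0.630 -0.481 -0.610
outer loop
vertex -0.897 -0.891 -2.995
vertex -1.664 -0.226 -2.728
vertex -0.548 -0.092 -3.986
endloop
endfacet
facet normal 0.731 -0.634 -0.254
outer loop
vertex 0.704 0.866 -2.772
vertex -0.897 -0.891 -2.995
vertex -0.548 -0.092 -3.986
endloop
endfacet
facet normal -0.630 -0.481 -0.610
outer loop
vertex -0.548 -0.092 -3.986
vertex -1.664 -0.226 -2.728
vertex -1.315 0.573 -3.719
endloop
endfacet
facet normal 0.264 0.606 -0.750
outer loop
vertex -1.315 0.573 -3.719
vertex 0.704 0.866 -2.772
vertex -0.548 -0.092 -3.986
endloop
endfacet
facet normal -0.264 -0.606 0.750
outer loop
vertex -0.897 -0.891 -2.995
vertex -0.412 0.732 -1.514
vertex -1.664 -0.226 -2.728
endloop
endfacet
facet normal 0.731 -0.634 -0.254
outer loop
vertex 0.355 0.067 -1.781
vertex -0.897 -0.891 -2.995
vertex 0.704 0.866 -2.772
endloop
endfacet
facet normal -0.264 -0.606 0.750
outer loop
vertex 0.355 0.067 -1.781
vertex -0.412 0.732 -1.514
vertex -0.897 -0.891 -2.995
endloop
endfacet
facet normal -0.731 0.634 0.254
outer loop
vertex -1.664 -0.226 -2.728
vertex -0.412 0.732 -1.514
vertex -1.315 0.573 -3.719
endloop
endfacet
facet normal 0.264 0.606 -0.750
outer loop
vertex -0.063 1.531 -2.505
vertex 0.704 0.866 -2.772
vertex -1.315 0.573 -3.719
endloop
endfacet
facet normal -0.731 0.634 0.254
outer loop
vertex -1.315 0.573 -3.719
vertex -0.412 0.732 -1.514
vertex -0.063 1.531 -2.505
endloop
endfacet
facet normal 0.630 0.481 0.610
outer loop
vertex -0.063 1.531 -2.505
vertex 0.355 0.067 -1.781
vertex 0.704 0.866 -2.772
endloop
endfacet
facet normal 0.630 0.481 0.610
outer loop
vertex -0.412 0.732 -1.514
vertex 0.355 0.067 -1.781
vertex -0.063 1.531 -2.505
endloop
endfacet

endsolid


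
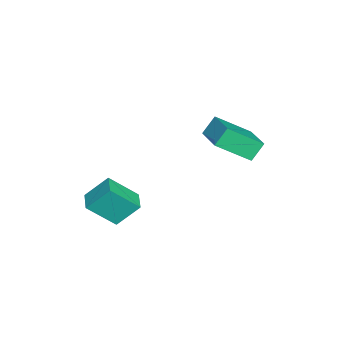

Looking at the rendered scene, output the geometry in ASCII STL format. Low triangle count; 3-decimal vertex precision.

solid 
facet normal -0.448 0.437 0.780
outer loop
vertex -3.603 1.91 3.49
vertex -2.221 2.641 3.875
vertex -4.05 3.299 2.454
endloop
endfacet
facet normal -0.858 -0.454 -0.239
outer loop
vertex -3.619 2.879 1.705
vertex -3.603 1.91 3.49
vertex -4.05 3.299 2.454
endloop
endfacet
facet normal -0.448 0.438 0.779
outer loop
vertex -4.05 3.299 2.454
vertex -2.221 2.641 3.875
vertex -2.668 4.03 2.838
endloop
endfacet
facet normal -0.250 0.776 -0.579
outer loop
vertex -2.668 4.03 2.838
vertex -3.619 2.879 1.705
vertex -4.05 3.299 2.454
endloop
endfacet
facet normal 0.249 -0.776 0.579
outer loop
vertex -3.603 1.91 3.49
vertex -1.79 2.221 3.126
vertex -2.221 2.641 3.875
endloop
endfacet
facet normal -0.858 -0.455 -0.239
outer loop
vertex -3.172 1.49 2.742
vertex -3.603 1.91 3.49
vertex -3.619 2.879 1.705
endloop
endfacet
facet normal 0.249 -0.776 0.579
outer loop
vertex -3.172 1.49 2.742
vertex -1.79 2.221 3.126
vertex -3.603 1.91 3.49
endloop
endfacet
facet normal 0.858 0.455 0.239
outer loop
vertex -2.221 2.641 3.875
vertex -1.79 2.221 3.126
vertex -2.668 4.03 2.838
endloop
endfacet
facet normal -0.249 0.776 -0.579
outer loop
vertex -2.237 3.61 2.09
vertex -3.619 2.879 1.705
vertex -2.668 4.03 2.838
endloop
endfacet
facet normal 0.858 0.455 0.239
outer loop
vertex -2.668 4.03 2.838
vertex -1.79 2.221 3.126
vertex -2.237 3.61 2.09
endloop
endfacet
facet normal 0.449 -0.438 -0.779
outer loop
vertex -2.237 3.61 2.09
vertex -3.172 1.49 2.742
vertex -3.619 2.879 1.705
endloop
endfacet
facet normal 0.448 -0.437 -0.780
outer loop
vertex -1.79 2.221 3.126
vertex -3.172 1.49 2.742
vertex -2.237 3.61 2.09
endloop
endfacet
facet normal -0.959 -0.281 0.017
outer loop
vertex 0.003 -1.596 1.998
vertex -0.341 -0.488 0.896
vertex 0.249 -2.493 1.02
endloop
endfacet
facet normal 0.215 -0.692 0.689
outer loop
vertex 1.141 -2.232 1.004
vertex 0.003 -1.596 1.998
vertex 0.249 -2.493 1.02
endloop
endfacet
facet normal -0.959 -0.281 0.017
outer loop
vertex 0.249 -2.493 1.02
vertex -0.341 -0.488 0.896
vertex -0.095 -1.385 -0.082
endloop
endfacet
facet normal 0.181 -0.665 -0.725
outer loop
vertex -0.095 -1.385 -0.082
vertex 1.141 -2.232 1.004
vertex 0.249 -2.493 1.02
endloop
endfacet
facet normal -0.181 0.665 0.725
outer loop
vertex 0.003 -1.596 1.998
vertex 0.551 -0.227 0.88
vertex -0.341 -0.488 0.896
endloop
endfacet
facet normal 0.215 -0.692 0.689
outer loop
vertex 0.895 -1.335 1.982
vertex 0.003 -1.596 1.998
vertex 1.141 -2.232 1.004
endloop
endfacet
facet normal -0.181 0.665 0.725
outer loop
vertex 0.895 -1.335 1.982
vertex 0.551 -0.227 0.88
vertex 0.003 -1.596 1.998
endloop
endfacet
facet normal -0.215 0.692 -0.689
outer loop
vertex -0.341 -0.488 0.896
vertex 0.551 -0.227 0.88
vertex -0.095 -1.385 -0.082
endloop
endfacet
facet normal 0.181 -0.665 -0.725
outer loop
vertex 0.797 -1.124 -0.098
vertex 1.141 -2.232 1.004
vertex -0.095 -1.385 -0.082
endloop
endfacet
facet normal -0.215 0.692 -0.689
outer loop
vertex -0.095 -1.385 -0.082
vertex 0.551 -0.227 0.88
vertex 0.797 -1.124 -0.098
endloop
endfacet
facet normal 0.959 0.281 -0.017
outer loop
vertex 0.797 -1.124 -0.098
vertex 0.895 -1.335 1.982
vertex 1.141 -2.232 1.004
endloop
endfacet
facet normal 0.959 0.281 -0.017
outer loop
vertex 0.551 -0.227 0.88
vertex 0.895 -1.335 1.982
vertex 0.797 -1.124 -0.098
endloop
endfacet

endsolid


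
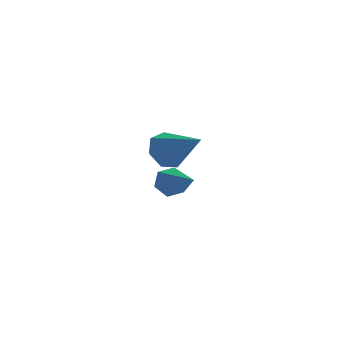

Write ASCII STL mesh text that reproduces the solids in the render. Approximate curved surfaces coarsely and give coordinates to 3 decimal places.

solid 
facet normal -0.765 0.329 -0.554
outer loop
vertex 0.946 1.407 -4.07
vertex 0.561 1.534 -3.463
vertex 1.012 1.985 -3.818
endloop
endfacet
facet normal 0.872 0.109 -0.478
outer loop
vertex 0.946 1.407 -4.07
vertex 1.012 1.985 -3.818
vertex 1.839 0.986 -2.537
endloop
endfacet
facet normal -0.765 0.329 -0.553
outer loop
vertex 1.012 1.985 -3.818
vertex 0.561 1.534 -3.463
vertex 0.739 2.223 -3.299
endloop
endfacet
facet normal 0.725 0.686 0.067
outer loop
vertex 1.012 1.985 -3.818
vertex 0.739 2.223 -3.299
vertex 1.839 0.986 -2.537
endloop
endfacet
facet normal -0.764 0.329 -0.554
outer loop
vertex 0.739 2.223 -3.299
vertex 0.561 1.534 -3.463
vertex 0.331 1.943 -2.903
endloop
endfacet
facet normal 0.243 0.656 0.714
outer loop
vertex 0.739 2.223 -3.299
vertex 0.331 1.943 -2.903
vertex 1.839 0.986 -2.537
endloop
endfacet
facet normal -0.765 0.328 -0.554
outer loop
vertex 0.331 1.943 -2.903
vertex 0.561 1.534 -3.463
vertex 0.097 1.355 -2.928
endloop
endfacet
facet normal -0.210 0.042 0.977
outer loop
vertex 0.331 1.943 -2.903
vertex 0.097 1.355 -2.928
vertex 1.839 0.986 -2.537
endloop
endfacet
facet normal -0.765 0.329 -0.554
outer loop
vertex 0.097 1.355 -2.928
vertex 0.561 1.534 -3.463
vertex 0.212 0.902 -3.356
endloop
endfacet
facet normal -0.294 -0.695 0.656
outer loop
vertex 0.097 1.355 -2.928
vertex 0.212 0.902 -3.356
vertex 1.839 0.986 -2.537
endloop
endfacet
facet normal -0.765 0.329 -0.554
outer loop
vertex 0.212 0.902 -3.356
vertex 0.561 1.534 -3.463
vertex 0.59 0.925 -3.864
endloop
endfacet
facet normal 0.054 -0.999 -0.005
outer loop
vertex 0.212 0.902 -3.356
vertex 0.59 0.925 -3.864
vertex 1.839 0.986 -2.537
endloop
endfacet
facet normal -0.765 0.328 -0.554
outer loop
vertex 0.59 0.925 -3.864
vertex 0.561 1.534 -3.463
vertex 0.946 1.407 -4.07
endloop
endfacet
facet normal 0.573 -0.641 -0.510
outer loop
vertex 0.59 0.925 -3.864
vertex 0.946 1.407 -4.07
vertex 1.839 0.986 -2.537
endloop
endfacet
facet normal -0.642 0.610 -0.464
outer loop
vertex 2.195 -1.674 -3.388
vertex 1.832 -1.758 -2.996
vertex 2.186 -1.353 -2.953
endloop
endfacet
facet normal 0.917 0.330 -0.225
outer loop
vertex 2.195 -1.674 -3.388
vertex 2.186 -1.353 -2.953
vertex 2.848 -2.722 -2.264
endloop
endfacet
facet normal -0.642 0.611 -0.463
outer loop
vertex 2.186 -1.353 -2.953
vertex 1.832 -1.758 -2.996
vertex 1.824 -1.437 -2.562
endloop
endfacet
facet normal 0.537 0.572 0.620
outer loop
vertex 2.186 -1.353 -2.953
vertex 1.824 -1.437 -2.562
vertex 2.848 -2.722 -2.264
endloop
endfacet
facet normal -0.643 0.610 -0.463
outer loop
vertex 1.824 -1.437 -2.562
vertex 1.832 -1.758 -2.996
vertex 1.47 -1.843 -2.605
endloop
endfacet
facet normal -0.198 0.069 0.978
outer loop
vertex 1.824 -1.437 -2.562
vertex 1.47 -1.843 -2.605
vertex 2.848 -2.722 -2.264
endloop
endfacet
facet normal -0.643 0.610 -0.463
outer loop
vertex 1.47 -1.843 -2.605
vertex 1.832 -1.758 -2.996
vertex 1.478 -2.164 -3.039
endloop
endfacet
facet normal -0.552 -0.675 0.489
outer loop
vertex 1.47 -1.843 -2.605
vertex 1.478 -2.164 -3.039
vertex 2.848 -2.722 -2.264
endloop
endfacet
facet normal -0.643 0.610 -0.463
outer loop
vertex 1.478 -2.164 -3.039
vertex 1.832 -1.758 -2.996
vertex 1.841 -2.079 -3.431
endloop
endfacet
facet normal -0.171 -0.918 -0.358
outer loop
vertex 1.478 -2.164 -3.039
vertex 1.841 -2.079 -3.431
vertex 2.848 -2.722 -2.264
endloop
endfacet
facet normal -0.642 0.610 -0.464
outer loop
vertex 1.841 -2.079 -3.431
vertex 1.832 -1.758 -2.996
vertex 2.195 -1.674 -3.388
endloop
endfacet
facet normal 0.563 -0.416 -0.715
outer loop
vertex 1.841 -2.079 -3.431
vertex 2.195 -1.674 -3.388
vertex 2.848 -2.722 -2.264
endloop
endfacet

endsolid


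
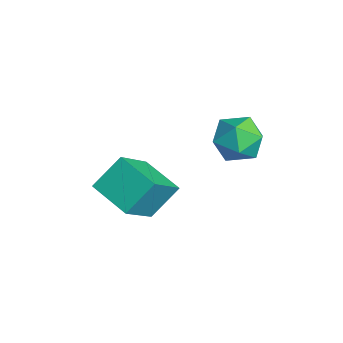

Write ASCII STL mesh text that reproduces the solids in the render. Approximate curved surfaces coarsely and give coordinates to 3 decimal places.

solid 
facet normal -0.469 0.563 -0.680
outer loop
vertex -1.35 -0.741 -3.075
vertex 0.037 -0.082 -3.486
vertex -1.152 -1.784 -4.076
endloop
endfacet
facet normal -0.873 -0.414 0.259
outer loop
vertex -0.157 -2.978 -2.634
vertex -1.35 -0.741 -3.075
vertex -1.152 -1.784 -4.076
endloop
endfacet
facet normal -0.469 0.563 -0.680
outer loop
vertex -1.152 -1.784 -4.076
vertex 0.037 -0.082 -3.486
vertex 0.235 -1.126 -4.487
endloop
endfacet
facet normal 0.136 -0.715 -0.686
outer loop
vertex 0.235 -1.126 -4.487
vertex -0.157 -2.978 -2.634
vertex -1.152 -1.784 -4.076
endloop
endfacet
facet normal -0.136 0.715 0.686
outer loop
vertex -1.35 -0.741 -3.075
vertex 1.032 -1.276 -2.044
vertex 0.037 -0.082 -3.486
endloop
endfacet
facet normal -0.872 -0.414 0.259
outer loop
vertex -0.355 -1.934 -1.633
vertex -1.35 -0.741 -3.075
vertex -0.157 -2.978 -2.634
endloop
endfacet
facet normal -0.136 0.715 0.686
outer loop
vertex -0.355 -1.934 -1.633
vertex 1.032 -1.276 -2.044
vertex -1.35 -0.741 -3.075
endloop
endfacet
facet normal 0.873 0.414 -0.259
outer loop
vertex 0.037 -0.082 -3.486
vertex 1.032 -1.276 -2.044
vertex 0.235 -1.126 -4.487
endloop
endfacet
facet normal 0.137 -0.715 -0.686
outer loop
vertex 1.23 -2.319 -3.045
vertex -0.157 -2.978 -2.634
vertex 0.235 -1.126 -4.487
endloop
endfacet
facet normal 0.872 0.414 -0.259
outer loop
vertex 0.235 -1.126 -4.487
vertex 1.032 -1.276 -2.044
vertex 1.23 -2.319 -3.045
endloop
endfacet
facet normal 0.469 -0.563 0.680
outer loop
vertex 1.23 -2.319 -3.045
vertex -0.355 -1.934 -1.633
vertex -0.157 -2.978 -2.634
endloop
endfacet
facet normal 0.469 -0.564 0.680
outer loop
vertex 1.032 -1.276 -2.044
vertex -0.355 -1.934 -1.633
vertex 1.23 -2.319 -3.045
endloop
endfacet
facet normal -0.593 0.786 0.173
outer loop
vertex 0.962 2.392 -0.759
vertex 0.205 1.798 -0.655
vertex 0.743 2.035 0.113
endloop
endfacet
facet normal 0.073 0.916 0.393
outer loop
vertex 0.962 2.392 -0.759
vertex 0.743 2.035 0.113
vertex 1.666 2.084 -0.172
endloop
endfacet
facet normal 0.509 0.844 -0.168
outer loop
vertex 0.962 2.392 -0.759
vertex 1.666 2.084 -0.172
vertex 1.698 1.877 -1.117
endloop
endfacet
facet normal 0.111 0.669 -0.734
outer loop
vertex 0.962 2.392 -0.759
vertex 1.698 1.877 -1.117
vertex 0.795 1.7 -1.415
endloop
endfacet
facet normal -0.569 0.634 -0.524
outer loop
vertex 0.962 2.392 -0.759
vertex 0.795 1.7 -1.415
vertex 0.205 1.798 -0.655
endloop
endfacet
facet normal 0.247 0.419 0.874
outer loop
vertex 1.666 2.084 -0.172
vertex 0.743 2.035 0.113
vertex 1.345 1.3 0.295
endloop
endfacet
facet normal -0.830 0.208 0.517
outer loop
vertex 0.743 2.035 0.113
vertex 0.205 1.798 -0.655
vertex 0.442 1.123 -0.003
endloop
endfacet
facet normal -0.792 -0.039 -0.610
outer loop
vertex 0.205 1.798 -0.655
vertex 0.795 1.7 -1.415
vertex 0.474 0.916 -0.948
endloop
endfacet
facet normal 0.310 0.019 -0.951
outer loop
vertex 0.795 1.7 -1.415
vertex 1.698 1.877 -1.117
vertex 1.397 0.965 -1.233
endloop
endfacet
facet normal 0.953 0.302 -0.034
outer loop
vertex 1.698 1.877 -1.117
vertex 1.666 2.084 -0.172
vertex 1.935 1.202 -0.465
endloop
endfacet
facet normal -0.111 -0.669 0.734
outer loop
vertex 1.178 0.608 -0.361
vertex 1.345 1.3 0.295
vertex 0.442 1.123 -0.003
endloop
endfacet
facet normal -0.509 -0.844 0.168
outer loop
vertex 1.178 0.608 -0.361
vertex 0.442 1.123 -0.003
vertex 0.474 0.916 -0.948
endloop
endfacet
facet normal -0.073 -0.916 -0.393
outer loop
vertex 1.178 0.608 -0.361
vertex 0.474 0.916 -0.948
vertex 1.397 0.965 -1.233
endloop
endfacet
facet normal 0.593 -0.786 -0.173
outer loop
vertex 1.178 0.608 -0.361
vertex 1.397 0.965 -1.233
vertex 1.935 1.202 -0.465
endloop
endfacet
facet normal 0.569 -0.634 0.524
outer loop
vertex 1.178 0.608 -0.361
vertex 1.935 1.202 -0.465
vertex 1.345 1.3 0.295
endloop
endfacet
facet normal -0.310 -0.019 0.951
outer loop
vertex 0.442 1.123 -0.003
vertex 1.345 1.3 0.295
vertex 0.743 2.035 0.113
endloop
endfacet
facet normal -0.953 -0.302 0.034
outer loop
vertex 0.474 0.916 -0.948
vertex 0.442 1.123 -0.003
vertex 0.205 1.798 -0.655
endloop
endfacet
facet normal -0.247 -0.419 -0.874
outer loop
vertex 1.397 0.965 -1.233
vertex 0.474 0.916 -0.948
vertex 0.795 1.7 -1.415
endloop
endfacet
facet normal 0.830 -0.208 -0.517
outer loop
vertex 1.935 1.202 -0.465
vertex 1.397 0.965 -1.233
vertex 1.698 1.877 -1.117
endloop
endfacet
facet normal 0.792 0.039 0.610
outer loop
vertex 1.345 1.3 0.295
vertex 1.935 1.202 -0.465
vertex 1.666 2.084 -0.172
endloop
endfacet

endsolid


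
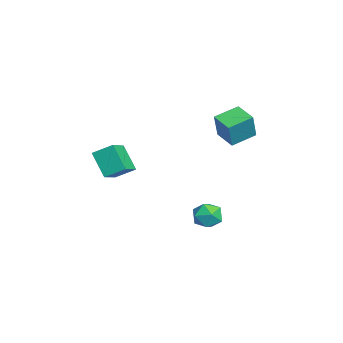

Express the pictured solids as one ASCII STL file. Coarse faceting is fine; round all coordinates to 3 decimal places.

solid 
facet normal -0.837 -0.494 0.236
outer loop
vertex -2.513 2.644 3.313
vertex -3.24 4.111 3.807
vertex -3.154 2.907 1.587
endloop
endfacet
facet normal 0.426 -0.857 -0.289
outer loop
vertex -1.9 3.649 1.233
vertex -2.513 2.644 3.313
vertex -3.154 2.907 1.587
endloop
endfacet
facet normal -0.837 -0.495 0.236
outer loop
vertex -3.154 2.907 1.587
vertex -3.24 4.111 3.807
vertex -3.882 4.374 2.081
endloop
endfacet
facet normal -0.345 0.141 -0.928
outer loop
vertex -3.882 4.374 2.081
vertex -1.9 3.649 1.233
vertex -3.154 2.907 1.587
endloop
endfacet
facet normal 0.345 -0.141 0.928
outer loop
vertex -2.513 2.644 3.313
vertex -1.986 4.853 3.453
vertex -3.24 4.111 3.807
endloop
endfacet
facet normal 0.426 -0.858 -0.289
outer loop
vertex -1.258 3.386 2.959
vertex -2.513 2.644 3.313
vertex -1.9 3.649 1.233
endloop
endfacet
facet normal 0.345 -0.141 0.928
outer loop
vertex -1.258 3.386 2.959
vertex -1.986 4.853 3.453
vertex -2.513 2.644 3.313
endloop
endfacet
facet normal -0.426 0.857 0.289
outer loop
vertex -3.24 4.111 3.807
vertex -1.986 4.853 3.453
vertex -3.882 4.374 2.081
endloop
endfacet
facet normal -0.345 0.141 -0.928
outer loop
vertex -2.627 5.116 1.727
vertex -1.9 3.649 1.233
vertex -3.882 4.374 2.081
endloop
endfacet
facet normal -0.426 0.858 0.289
outer loop
vertex -3.882 4.374 2.081
vertex -1.986 4.853 3.453
vertex -2.627 5.116 1.727
endloop
endfacet
facet normal 0.837 0.494 -0.236
outer loop
vertex -2.627 5.116 1.727
vertex -1.258 3.386 2.959
vertex -1.9 3.649 1.233
endloop
endfacet
facet normal 0.837 0.494 -0.235
outer loop
vertex -1.986 4.853 3.453
vertex -1.258 3.386 2.959
vertex -2.627 5.116 1.727
endloop
endfacet
facet normal -0.821 0.384 -0.422
outer loop
vertex 0.203 -2.657 2.358
vertex 1.239 -1.993 0.949
vertex 0.012 -3.824 1.667
endloop
endfacet
facet normal -0.554 -0.355 0.753
outer loop
vertex 1.341 -4.447 2.351
vertex 0.203 -2.657 2.358
vertex 0.012 -3.824 1.667
endloop
endfacet
facet normal -0.821 0.385 -0.422
outer loop
vertex 0.012 -3.824 1.667
vertex 1.239 -1.993 0.949
vertex 1.047 -3.161 0.258
endloop
endfacet
facet normal -0.140 -0.852 -0.504
outer loop
vertex 1.047 -3.161 0.258
vertex 1.341 -4.447 2.351
vertex 0.012 -3.824 1.667
endloop
endfacet
facet normal 0.140 0.852 0.504
outer loop
vertex 0.203 -2.657 2.358
vertex 2.568 -2.616 1.633
vertex 1.239 -1.993 0.949
endloop
endfacet
facet normal -0.553 -0.355 0.754
outer loop
vertex 1.533 -3.279 3.042
vertex 0.203 -2.657 2.358
vertex 1.341 -4.447 2.351
endloop
endfacet
facet normal 0.140 0.853 0.504
outer loop
vertex 1.533 -3.279 3.042
vertex 2.568 -2.616 1.633
vertex 0.203 -2.657 2.358
endloop
endfacet
facet normal 0.554 0.355 -0.753
outer loop
vertex 1.239 -1.993 0.949
vertex 2.568 -2.616 1.633
vertex 1.047 -3.161 0.258
endloop
endfacet
facet normal -0.139 -0.852 -0.504
outer loop
vertex 2.377 -3.783 0.942
vertex 1.341 -4.447 2.351
vertex 1.047 -3.161 0.258
endloop
endfacet
facet normal 0.554 0.355 -0.753
outer loop
vertex 1.047 -3.161 0.258
vertex 2.568 -2.616 1.633
vertex 2.377 -3.783 0.942
endloop
endfacet
facet normal 0.821 -0.385 0.422
outer loop
vertex 2.377 -3.783 0.942
vertex 1.533 -3.279 3.042
vertex 1.341 -4.447 2.351
endloop
endfacet
facet normal 0.821 -0.384 0.422
outer loop
vertex 2.568 -2.616 1.633
vertex 1.533 -3.279 3.042
vertex 2.377 -3.783 0.942
endloop
endfacet
facet normal -0.944 0.314 -0.099
outer loop
vertex 1.857 2.704 -2.494
vertex 1.571 1.773 -2.715
vertex 1.574 2.083 -1.765
endloop
endfacet
facet normal -0.592 0.712 0.377
outer loop
vertex 1.857 2.704 -2.494
vertex 1.574 2.083 -1.765
vertex 2.368 2.675 -1.637
endloop
endfacet
facet normal -0.026 0.998 0.050
outer loop
vertex 1.857 2.704 -2.494
vertex 2.368 2.675 -1.637
vertex 2.855 2.731 -2.507
endloop
endfacet
facet normal -0.029 0.777 -0.628
outer loop
vertex 1.857 2.704 -2.494
vertex 2.855 2.731 -2.507
vertex 2.363 2.174 -3.173
endloop
endfacet
facet normal -0.596 0.354 -0.721
outer loop
vertex 1.857 2.704 -2.494
vertex 2.363 2.174 -3.173
vertex 1.571 1.773 -2.715
endloop
endfacet
facet normal -0.353 0.281 0.892
outer loop
vertex 2.368 2.675 -1.637
vertex 1.574 2.083 -1.765
vertex 2.397 1.726 -1.327
endloop
endfacet
facet normal -0.923 -0.365 0.122
outer loop
vertex 1.574 2.083 -1.765
vertex 1.571 1.773 -2.715
vertex 1.905 1.169 -1.993
endloop
endfacet
facet normal -0.359 -0.300 -0.884
outer loop
vertex 1.571 1.773 -2.715
vertex 2.363 2.174 -3.173
vertex 2.392 1.225 -2.863
endloop
endfacet
facet normal 0.558 0.385 -0.735
outer loop
vertex 2.363 2.174 -3.173
vertex 2.855 2.731 -2.507
vertex 3.186 1.817 -2.735
endloop
endfacet
facet normal 0.562 0.744 0.362
outer loop
vertex 2.855 2.731 -2.507
vertex 2.368 2.675 -1.637
vertex 3.189 2.127 -1.785
endloop
endfacet
facet normal 0.029 -0.777 0.628
outer loop
vertex 2.903 1.196 -2.006
vertex 2.397 1.726 -1.327
vertex 1.905 1.169 -1.993
endloop
endfacet
facet normal 0.026 -0.998 -0.050
outer loop
vertex 2.903 1.196 -2.006
vertex 1.905 1.169 -1.993
vertex 2.392 1.225 -2.863
endloop
endfacet
facet normal 0.592 -0.712 -0.377
outer loop
vertex 2.903 1.196 -2.006
vertex 2.392 1.225 -2.863
vertex 3.186 1.817 -2.735
endloop
endfacet
facet normal 0.944 -0.314 0.099
outer loop
vertex 2.903 1.196 -2.006
vertex 3.186 1.817 -2.735
vertex 3.189 2.127 -1.785
endloop
endfacet
facet normal 0.596 -0.354 0.721
outer loop
vertex 2.903 1.196 -2.006
vertex 3.189 2.127 -1.785
vertex 2.397 1.726 -1.327
endloop
endfacet
facet normal -0.558 -0.385 0.735
outer loop
vertex 1.905 1.169 -1.993
vertex 2.397 1.726 -1.327
vertex 1.574 2.083 -1.765
endloop
endfacet
facet normal -0.562 -0.744 -0.362
outer loop
vertex 2.392 1.225 -2.863
vertex 1.905 1.169 -1.993
vertex 1.571 1.773 -2.715
endloop
endfacet
facet normal 0.353 -0.281 -0.892
outer loop
vertex 3.186 1.817 -2.735
vertex 2.392 1.225 -2.863
vertex 2.363 2.174 -3.173
endloop
endfacet
facet normal 0.923 0.365 -0.122
outer loop
vertex 3.189 2.127 -1.785
vertex 3.186 1.817 -2.735
vertex 2.855 2.731 -2.507
endloop
endfacet
facet normal 0.359 0.300 0.884
outer loop
vertex 2.397 1.726 -1.327
vertex 3.189 2.127 -1.785
vertex 2.368 2.675 -1.637
endloop
endfacet

endsolid


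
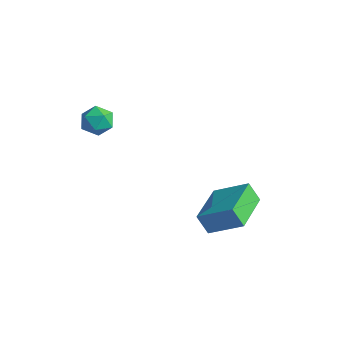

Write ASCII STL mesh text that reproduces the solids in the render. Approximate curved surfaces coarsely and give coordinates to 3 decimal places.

solid 
facet normal -0.457 -0.219 0.862
outer loop
vertex 2.968 1.357 0.376
vertex 2.014 2.974 0.28
vertex 1.888 0.675 -0.37
endloop
endfacet
facet normal 0.508 -0.860 0.051
outer loop
vertex 2.286 0.866 -1.12
vertex 2.968 1.357 0.376
vertex 1.888 0.675 -0.37
endloop
endfacet
facet normal -0.457 -0.219 0.862
outer loop
vertex 1.888 0.675 -0.37
vertex 2.014 2.974 0.28
vertex 0.934 2.292 -0.466
endloop
endfacet
facet normal -0.730 -0.461 -0.505
outer loop
vertex 0.934 2.292 -0.466
vertex 2.286 0.866 -1.12
vertex 1.888 0.675 -0.37
endloop
endfacet
facet normal 0.730 0.461 0.505
outer loop
vertex 2.968 1.357 0.376
vertex 2.412 3.165 -0.47
vertex 2.014 2.974 0.28
endloop
endfacet
facet normal 0.508 -0.860 0.051
outer loop
vertex 3.366 1.548 -0.374
vertex 2.968 1.357 0.376
vertex 2.286 0.866 -1.12
endloop
endfacet
facet normal 0.730 0.461 0.505
outer loop
vertex 3.366 1.548 -0.374
vertex 2.412 3.165 -0.47
vertex 2.968 1.357 0.376
endloop
endfacet
facet normal -0.508 0.860 -0.051
outer loop
vertex 2.014 2.974 0.28
vertex 2.412 3.165 -0.47
vertex 0.934 2.292 -0.466
endloop
endfacet
facet normal -0.730 -0.461 -0.505
outer loop
vertex 1.332 2.483 -1.216
vertex 2.286 0.866 -1.12
vertex 0.934 2.292 -0.466
endloop
endfacet
facet normal -0.508 0.860 -0.051
outer loop
vertex 0.934 2.292 -0.466
vertex 2.412 3.165 -0.47
vertex 1.332 2.483 -1.216
endloop
endfacet
facet normal 0.457 0.219 -0.862
outer loop
vertex 1.332 2.483 -1.216
vertex 3.366 1.548 -0.374
vertex 2.286 0.866 -1.12
endloop
endfacet
facet normal 0.457 0.219 -0.862
outer loop
vertex 2.412 3.165 -0.47
vertex 3.366 1.548 -0.374
vertex 1.332 2.483 -1.216
endloop
endfacet
facet normal -0.532 -0.826 0.187
outer loop
vertex -2.476 -0.878 3.287
vertex -2.031 -1.243 2.939
vertex -1.945 -1.149 3.6
endloop
endfacet
facet normal -0.602 -0.352 0.717
outer loop
vertex -2.476 -0.878 3.287
vertex -1.945 -1.149 3.6
vertex -2.138 -0.521 3.746
endloop
endfacet
facet normal -0.862 0.253 0.439
outer loop
vertex -2.476 -0.878 3.287
vertex -2.138 -0.521 3.746
vertex -2.342 -0.228 3.176
endloop
endfacet
facet normal -0.953 0.152 -0.262
outer loop
vertex -2.476 -0.878 3.287
vertex -2.342 -0.228 3.176
vertex -2.276 -0.674 2.677
endloop
endfacet
facet normal -0.749 -0.515 -0.418
outer loop
vertex -2.476 -0.878 3.287
vertex -2.276 -0.674 2.677
vertex -2.031 -1.243 2.939
endloop
endfacet
facet normal 0.047 -0.212 0.976
outer loop
vertex -2.138 -0.521 3.746
vertex -1.945 -1.149 3.6
vertex -1.484 -0.666 3.683
endloop
endfacet
facet normal 0.162 -0.980 0.118
outer loop
vertex -1.945 -1.149 3.6
vertex -2.031 -1.243 2.939
vertex -1.418 -1.112 3.184
endloop
endfacet
facet normal -0.188 -0.477 -0.859
outer loop
vertex -2.031 -1.243 2.939
vertex -2.276 -0.674 2.677
vertex -1.622 -0.819 2.614
endloop
endfacet
facet normal -0.521 0.601 -0.606
outer loop
vertex -2.276 -0.674 2.677
vertex -2.342 -0.228 3.176
vertex -1.815 -0.191 2.76
endloop
endfacet
facet normal -0.374 0.764 0.526
outer loop
vertex -2.342 -0.228 3.176
vertex -2.138 -0.521 3.746
vertex -1.729 -0.097 3.421
endloop
endfacet
facet normal 0.953 -0.152 0.262
outer loop
vertex -1.284 -0.462 3.073
vertex -1.484 -0.666 3.683
vertex -1.418 -1.112 3.184
endloop
endfacet
facet normal 0.862 -0.253 -0.439
outer loop
vertex -1.284 -0.462 3.073
vertex -1.418 -1.112 3.184
vertex -1.622 -0.819 2.614
endloop
endfacet
facet normal 0.602 0.352 -0.717
outer loop
vertex -1.284 -0.462 3.073
vertex -1.622 -0.819 2.614
vertex -1.815 -0.191 2.76
endloop
endfacet
facet normal 0.532 0.826 -0.187
outer loop
vertex -1.284 -0.462 3.073
vertex -1.815 -0.191 2.76
vertex -1.729 -0.097 3.421
endloop
endfacet
facet normal 0.749 0.515 0.418
outer loop
vertex -1.284 -0.462 3.073
vertex -1.729 -0.097 3.421
vertex -1.484 -0.666 3.683
endloop
endfacet
facet normal 0.521 -0.601 0.606
outer loop
vertex -1.418 -1.112 3.184
vertex -1.484 -0.666 3.683
vertex -1.945 -1.149 3.6
endloop
endfacet
facet normal 0.374 -0.764 -0.526
outer loop
vertex -1.622 -0.819 2.614
vertex -1.418 -1.112 3.184
vertex -2.031 -1.243 2.939
endloop
endfacet
facet normal -0.047 0.212 -0.976
outer loop
vertex -1.815 -0.191 2.76
vertex -1.622 -0.819 2.614
vertex -2.276 -0.674 2.677
endloop
endfacet
facet normal -0.162 0.980 -0.118
outer loop
vertex -1.729 -0.097 3.421
vertex -1.815 -0.191 2.76
vertex -2.342 -0.228 3.176
endloop
endfacet
facet normal 0.188 0.477 0.859
outer loop
vertex -1.484 -0.666 3.683
vertex -1.729 -0.097 3.421
vertex -2.138 -0.521 3.746
endloop
endfacet

endsolid


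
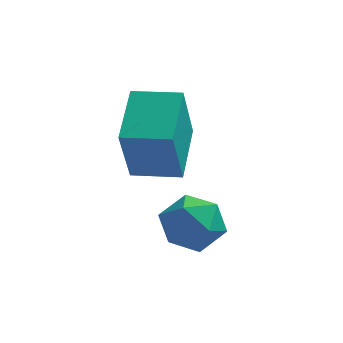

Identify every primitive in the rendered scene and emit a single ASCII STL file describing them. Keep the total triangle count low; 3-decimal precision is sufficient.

solid 
facet normal -0.995 0.075 -0.070
outer loop
vertex -1.604 -1.965 0.22
vertex -1.52 -0.287 0.839
vertex -1.423 -1.29 -1.633
endloop
endfacet
facet normal -0.048 -0.937 -0.346
outer loop
vertex -0.08 -1.393 -1.539
vertex -1.604 -1.965 0.22
vertex -1.423 -1.29 -1.633
endloop
endfacet
facet normal -0.995 0.076 -0.070
outer loop
vertex -1.423 -1.29 -1.633
vertex -1.52 -0.287 0.839
vertex -1.338 0.387 -1.014
endloop
endfacet
facet normal 0.092 0.341 -0.936
outer loop
vertex -1.338 0.387 -1.014
vertex -0.08 -1.393 -1.539
vertex -1.423 -1.29 -1.633
endloop
endfacet
facet normal -0.092 -0.341 0.936
outer loop
vertex -1.604 -1.965 0.22
vertex -0.177 -0.39 0.933
vertex -1.52 -0.287 0.839
endloop
endfacet
facet normal -0.047 -0.937 -0.346
outer loop
vertex -0.262 -2.067 0.314
vertex -1.604 -1.965 0.22
vertex -0.08 -1.393 -1.539
endloop
endfacet
facet normal -0.091 -0.341 0.936
outer loop
vertex -0.262 -2.067 0.314
vertex -0.177 -0.39 0.933
vertex -1.604 -1.965 0.22
endloop
endfacet
facet normal 0.048 0.937 0.346
outer loop
vertex -1.52 -0.287 0.839
vertex -0.177 -0.39 0.933
vertex -1.338 0.387 -1.014
endloop
endfacet
facet normal 0.091 0.341 -0.936
outer loop
vertex 0.004 0.285 -0.92
vertex -0.08 -1.393 -1.539
vertex -1.338 0.387 -1.014
endloop
endfacet
facet normal 0.047 0.937 0.346
outer loop
vertex -1.338 0.387 -1.014
vertex -0.177 -0.39 0.933
vertex 0.004 0.285 -0.92
endloop
endfacet
facet normal 0.995 -0.076 0.070
outer loop
vertex 0.004 0.285 -0.92
vertex -0.262 -2.067 0.314
vertex -0.08 -1.393 -1.539
endloop
endfacet
facet normal 0.995 -0.076 0.069
outer loop
vertex -0.177 -0.39 0.933
vertex -0.262 -2.067 0.314
vertex 0.004 0.285 -0.92
endloop
endfacet
facet normal 0.071 0.199 0.977
outer loop
vertex 0.089 -2.41 -1.444
vertex 0.123 -3.306 -1.264
vertex 0.896 -2.84 -1.415
endloop
endfacet
facet normal 0.364 0.722 0.588
outer loop
vertex 0.089 -2.41 -1.444
vertex 0.896 -2.84 -1.415
vertex 0.73 -2.223 -2.07
endloop
endfacet
facet normal -0.138 0.979 0.152
outer loop
vertex 0.089 -2.41 -1.444
vertex 0.73 -2.223 -2.07
vertex -0.145 -2.307 -2.322
endloop
endfacet
facet normal -0.740 0.616 0.270
outer loop
vertex 0.089 -2.41 -1.444
vertex -0.145 -2.307 -2.322
vertex -0.52 -2.976 -1.824
endloop
endfacet
facet normal -0.611 0.134 0.780
outer loop
vertex 0.089 -2.41 -1.444
vertex -0.52 -2.976 -1.824
vertex 0.123 -3.306 -1.264
endloop
endfacet
facet normal 0.881 0.435 0.187
outer loop
vertex 0.73 -2.223 -2.07
vertex 0.896 -2.84 -1.415
vertex 1.16 -3.004 -2.276
endloop
endfacet
facet normal 0.407 -0.410 0.816
outer loop
vertex 0.896 -2.84 -1.415
vertex 0.123 -3.306 -1.264
vertex 0.785 -3.673 -1.778
endloop
endfacet
facet normal -0.698 -0.515 0.497
outer loop
vertex 0.123 -3.306 -1.264
vertex -0.52 -2.976 -1.824
vertex -0.09 -3.757 -2.03
endloop
endfacet
facet normal -0.907 0.264 -0.328
outer loop
vertex -0.52 -2.976 -1.824
vertex -0.145 -2.307 -2.322
vertex -0.256 -3.14 -2.685
endloop
endfacet
facet normal 0.068 0.851 -0.520
outer loop
vertex -0.145 -2.307 -2.322
vertex 0.73 -2.223 -2.07
vertex 0.517 -2.674 -2.836
endloop
endfacet
facet normal 0.740 -0.616 -0.270
outer loop
vertex 0.551 -3.57 -2.656
vertex 1.16 -3.004 -2.276
vertex 0.785 -3.673 -1.778
endloop
endfacet
facet normal 0.138 -0.979 -0.152
outer loop
vertex 0.551 -3.57 -2.656
vertex 0.785 -3.673 -1.778
vertex -0.09 -3.757 -2.03
endloop
endfacet
facet normal -0.364 -0.722 -0.588
outer loop
vertex 0.551 -3.57 -2.656
vertex -0.09 -3.757 -2.03
vertex -0.256 -3.14 -2.685
endloop
endfacet
facet normal -0.071 -0.199 -0.977
outer loop
vertex 0.551 -3.57 -2.656
vertex -0.256 -3.14 -2.685
vertex 0.517 -2.674 -2.836
endloop
endfacet
facet normal 0.611 -0.134 -0.780
outer loop
vertex 0.551 -3.57 -2.656
vertex 0.517 -2.674 -2.836
vertex 1.16 -3.004 -2.276
endloop
endfacet
facet normal 0.907 -0.264 0.328
outer loop
vertex 0.785 -3.673 -1.778
vertex 1.16 -3.004 -2.276
vertex 0.896 -2.84 -1.415
endloop
endfacet
facet normal -0.068 -0.851 0.520
outer loop
vertex -0.09 -3.757 -2.03
vertex 0.785 -3.673 -1.778
vertex 0.123 -3.306 -1.264
endloop
endfacet
facet normal -0.881 -0.435 -0.187
outer loop
vertex -0.256 -3.14 -2.685
vertex -0.09 -3.757 -2.03
vertex -0.52 -2.976 -1.824
endloop
endfacet
facet normal -0.407 0.410 -0.816
outer loop
vertex 0.517 -2.674 -2.836
vertex -0.256 -3.14 -2.685
vertex -0.145 -2.307 -2.322
endloop
endfacet
facet normal 0.698 0.515 -0.497
outer loop
vertex 1.16 -3.004 -2.276
vertex 0.517 -2.674 -2.836
vertex 0.73 -2.223 -2.07
endloop
endfacet

endsolid


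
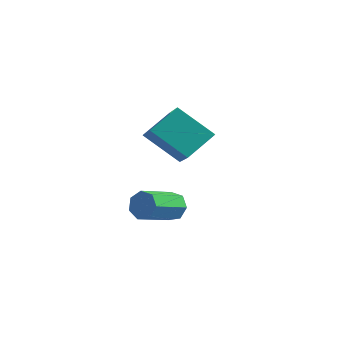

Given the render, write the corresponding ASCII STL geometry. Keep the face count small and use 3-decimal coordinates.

solid 
facet normal 0.030 0.948 -0.317
outer loop
vertex 0.704 2.627 -2.291
vertex 0.339 2.426 -2.926
vertex 0.046 2.657 -2.263
endloop
endfacet
facet normal 0.055 0.315 0.948
outer loop
vertex 0.704 2.627 -2.291
vertex 0.046 2.657 -2.263
vertex 0.647 0.854 -1.699
endloop
endfacet
facet normal 0.053 0.314 0.948
outer loop
vertex 0.647 0.854 -1.699
vertex 0.046 2.657 -2.263
vertex -0.011 0.884 -1.672
endloop
endfacet
facet normal -0.030 -0.948 0.316
outer loop
vertex 0.647 0.854 -1.699
vertex -0.011 0.884 -1.672
vertex 0.281 0.654 -2.334
endloop
endfacet
facet normal 0.031 0.948 -0.316
outer loop
vertex 0.046 2.657 -2.263
vertex 0.339 2.426 -2.926
vertex -0.392 2.514 -2.735
endloop
endfacet
facet normal -0.747 0.232 0.623
outer loop
vertex 0.046 2.657 -2.263
vertex -0.392 2.514 -2.735
vertex -0.011 0.884 -1.672
endloop
endfacet
facet normal -0.746 0.232 0.624
outer loop
vertex -0.011 0.884 -1.672
vertex -0.392 2.514 -2.735
vertex -0.449 0.741 -2.143
endloop
endfacet
facet normal -0.030 -0.948 0.316
outer loop
vertex -0.011 0.884 -1.672
vertex -0.449 0.741 -2.143
vertex 0.281 0.654 -2.334
endloop
endfacet
facet normal 0.032 0.948 -0.316
outer loop
vertex -0.392 2.514 -2.735
vertex 0.339 2.426 -2.926
vertex -0.28 2.305 -3.351
endloop
endfacet
facet normal -0.985 -0.025 -0.171
outer loop
vertex -0.392 2.514 -2.735
vertex -0.28 2.305 -3.351
vertex -0.449 0.741 -2.143
endloop
endfacet
facet normal -0.985 -0.025 -0.171
outer loop
vertex -0.449 0.741 -2.143
vertex -0.28 2.305 -3.351
vertex -0.337 0.532 -2.759
endloop
endfacet
facet normal -0.030 -0.948 0.316
outer loop
vertex -0.449 0.741 -2.143
vertex -0.337 0.532 -2.759
vertex 0.281 0.654 -2.334
endloop
endfacet
facet normal 0.032 0.948 -0.317
outer loop
vertex -0.28 2.305 -3.351
vertex 0.339 2.426 -2.926
vertex 0.298 2.187 -3.646
endloop
endfacet
facet normal -0.481 -0.264 -0.836
outer loop
vertex -0.28 2.305 -3.351
vertex 0.298 2.187 -3.646
vertex -0.337 0.532 -2.759
endloop
endfacet
facet normal -0.481 -0.264 -0.836
outer loop
vertex -0.337 0.532 -2.759
vertex 0.298 2.187 -3.646
vertex 0.241 0.414 -3.054
endloop
endfacet
facet normal -0.031 -0.948 0.318
outer loop
vertex -0.337 0.532 -2.759
vertex 0.241 0.414 -3.054
vertex 0.281 0.654 -2.334
endloop
endfacet
facet normal 0.030 0.948 -0.316
outer loop
vertex 0.298 2.187 -3.646
vertex 0.339 2.426 -2.926
vertex 0.906 2.25 -3.399
endloop
endfacet
facet normal 0.385 -0.303 -0.871
outer loop
vertex 0.298 2.187 -3.646
vertex 0.906 2.25 -3.399
vertex 0.241 0.414 -3.054
endloop
endfacet
facet normal 0.384 -0.303 -0.872
outer loop
vertex 0.241 0.414 -3.054
vertex 0.906 2.25 -3.399
vertex 0.849 0.477 -2.808
endloop
endfacet
facet normal -0.030 -0.948 0.318
outer loop
vertex 0.241 0.414 -3.054
vertex 0.849 0.477 -2.808
vertex 0.281 0.654 -2.334
endloop
endfacet
facet normal 0.030 0.948 -0.317
outer loop
vertex 0.906 2.25 -3.399
vertex 0.339 2.426 -2.926
vertex 1.087 2.446 -2.796
endloop
endfacet
facet normal 0.961 -0.115 -0.251
outer loop
vertex 0.906 2.25 -3.399
vertex 1.087 2.446 -2.796
vertex 0.849 0.477 -2.808
endloop
endfacet
facet normal 0.961 -0.115 -0.251
outer loop
vertex 0.849 0.477 -2.808
vertex 1.087 2.446 -2.796
vertex 1.03 0.673 -2.204
endloop
endfacet
facet normal -0.031 -0.948 0.317
outer loop
vertex 0.849 0.477 -2.808
vertex 1.03 0.673 -2.204
vertex 0.281 0.654 -2.334
endloop
endfacet
facet normal 0.030 0.948 -0.317
outer loop
vertex 1.087 2.446 -2.796
vertex 0.339 2.426 -2.926
vertex 0.704 2.627 -2.291
endloop
endfacet
facet normal 0.813 0.161 0.559
outer loop
vertex 1.087 2.446 -2.796
vertex 0.704 2.627 -2.291
vertex 1.03 0.673 -2.204
endloop
endfacet
facet normal 0.813 0.161 0.559
outer loop
vertex 1.03 0.673 -2.204
vertex 0.704 2.627 -2.291
vertex 0.647 0.854 -1.699
endloop
endfacet
facet normal -0.031 -0.948 0.316
outer loop
vertex 1.03 0.673 -2.204
vertex 0.647 0.854 -1.699
vertex 0.281 0.654 -2.334
endloop
endfacet
facet normal -0.674 -0.344 0.654
outer loop
vertex 1.056 0.286 2.099
vertex 1.36 1.571 3.088
vertex -0.175 1.188 1.306
endloop
endfacet
facet normal -0.185 -0.779 -0.599
outer loop
vertex 1.2 1.889 -0.028
vertex 1.056 0.286 2.099
vertex -0.175 1.188 1.306
endloop
endfacet
facet normal -0.674 -0.344 0.654
outer loop
vertex -0.175 1.188 1.306
vertex 1.36 1.571 3.088
vertex 0.13 2.473 2.295
endloop
endfacet
facet normal -0.715 0.525 -0.461
outer loop
vertex 0.13 2.473 2.295
vertex 1.2 1.889 -0.028
vertex -0.175 1.188 1.306
endloop
endfacet
facet normal 0.715 -0.525 0.462
outer loop
vertex 1.056 0.286 2.099
vertex 2.735 2.272 1.754
vertex 1.36 1.571 3.088
endloop
endfacet
facet normal -0.185 -0.779 -0.599
outer loop
vertex 2.43 0.987 0.765
vertex 1.056 0.286 2.099
vertex 1.2 1.889 -0.028
endloop
endfacet
facet normal 0.715 -0.525 0.461
outer loop
vertex 2.43 0.987 0.765
vertex 2.735 2.272 1.754
vertex 1.056 0.286 2.099
endloop
endfacet
facet normal 0.185 0.779 0.600
outer loop
vertex 1.36 1.571 3.088
vertex 2.735 2.272 1.754
vertex 0.13 2.473 2.295
endloop
endfacet
facet normal -0.716 0.524 -0.461
outer loop
vertex 1.504 3.174 0.961
vertex 1.2 1.889 -0.028
vertex 0.13 2.473 2.295
endloop
endfacet
facet normal 0.185 0.779 0.599
outer loop
vertex 0.13 2.473 2.295
vertex 2.735 2.272 1.754
vertex 1.504 3.174 0.961
endloop
endfacet
facet normal 0.674 0.344 -0.654
outer loop
vertex 1.504 3.174 0.961
vertex 2.43 0.987 0.765
vertex 1.2 1.889 -0.028
endloop
endfacet
facet normal 0.673 0.344 -0.654
outer loop
vertex 2.735 2.272 1.754
vertex 2.43 0.987 0.765
vertex 1.504 3.174 0.961
endloop
endfacet

endsolid
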